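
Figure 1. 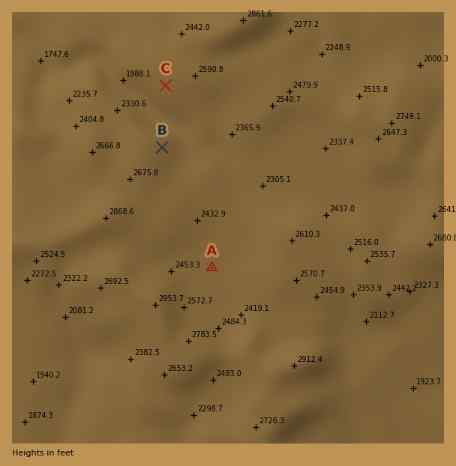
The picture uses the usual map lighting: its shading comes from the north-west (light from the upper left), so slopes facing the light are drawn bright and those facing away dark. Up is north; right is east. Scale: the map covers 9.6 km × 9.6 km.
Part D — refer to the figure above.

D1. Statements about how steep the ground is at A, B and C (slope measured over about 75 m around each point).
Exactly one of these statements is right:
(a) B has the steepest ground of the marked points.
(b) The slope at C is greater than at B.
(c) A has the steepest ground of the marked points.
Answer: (a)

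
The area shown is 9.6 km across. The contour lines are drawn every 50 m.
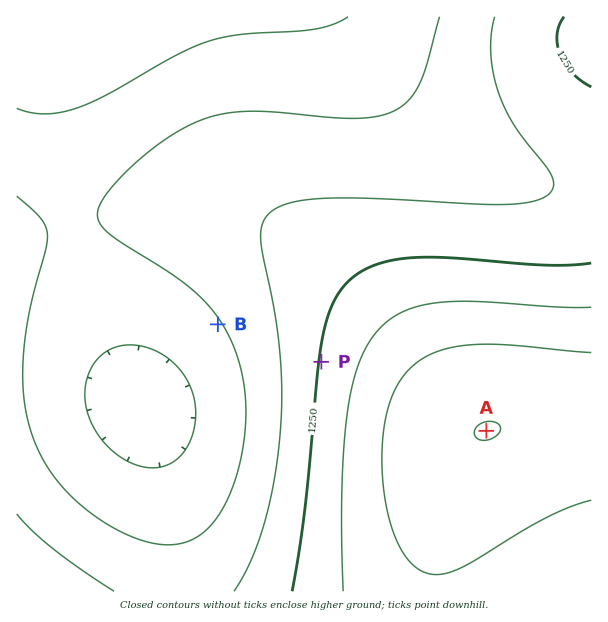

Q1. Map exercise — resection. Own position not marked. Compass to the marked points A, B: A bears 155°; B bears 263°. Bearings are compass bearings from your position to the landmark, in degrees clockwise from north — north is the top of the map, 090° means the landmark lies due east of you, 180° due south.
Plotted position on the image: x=425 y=299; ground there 1290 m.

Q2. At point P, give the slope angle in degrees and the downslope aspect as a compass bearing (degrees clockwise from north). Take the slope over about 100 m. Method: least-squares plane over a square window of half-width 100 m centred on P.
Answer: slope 4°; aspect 278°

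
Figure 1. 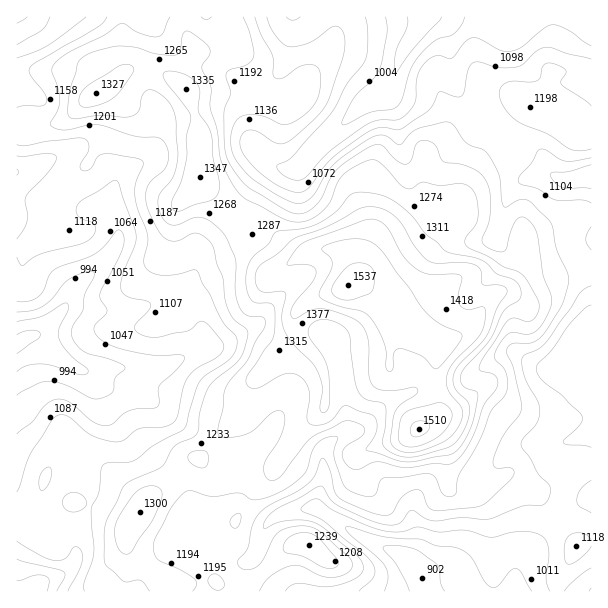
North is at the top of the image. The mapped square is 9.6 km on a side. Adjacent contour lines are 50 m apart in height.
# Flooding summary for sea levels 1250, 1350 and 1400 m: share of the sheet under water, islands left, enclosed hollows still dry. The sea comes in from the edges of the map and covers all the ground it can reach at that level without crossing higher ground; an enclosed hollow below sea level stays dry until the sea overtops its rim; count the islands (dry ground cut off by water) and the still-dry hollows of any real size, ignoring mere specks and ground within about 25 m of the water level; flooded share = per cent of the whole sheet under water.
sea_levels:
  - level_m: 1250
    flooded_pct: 75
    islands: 2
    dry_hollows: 0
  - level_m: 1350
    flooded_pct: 90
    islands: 1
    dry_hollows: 0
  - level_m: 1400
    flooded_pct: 93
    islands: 1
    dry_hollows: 0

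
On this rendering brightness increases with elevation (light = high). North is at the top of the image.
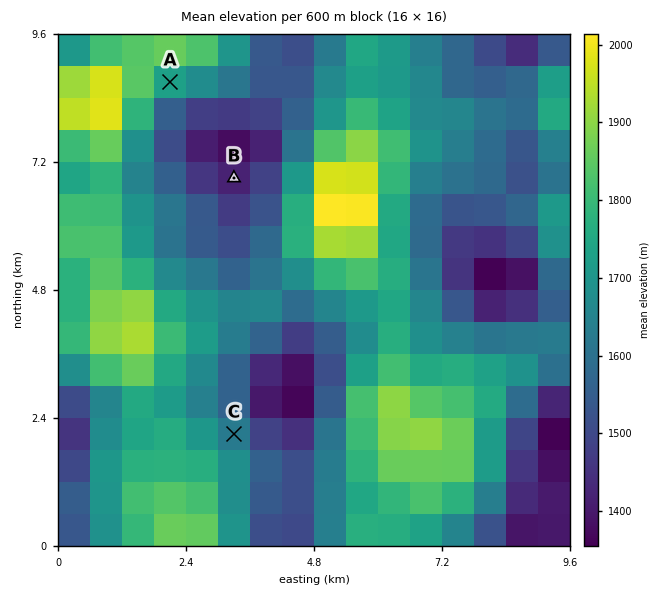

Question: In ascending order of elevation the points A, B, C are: B C A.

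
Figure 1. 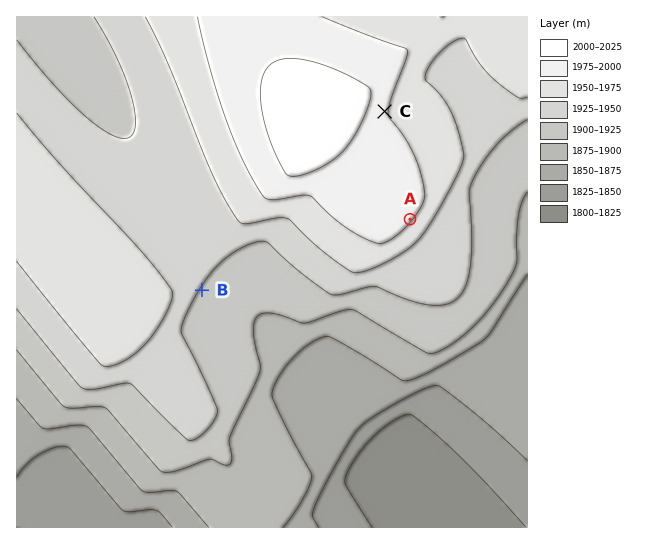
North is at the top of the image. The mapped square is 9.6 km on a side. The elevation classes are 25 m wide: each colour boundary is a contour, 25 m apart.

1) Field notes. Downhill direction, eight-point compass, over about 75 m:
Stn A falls SE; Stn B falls SE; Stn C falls E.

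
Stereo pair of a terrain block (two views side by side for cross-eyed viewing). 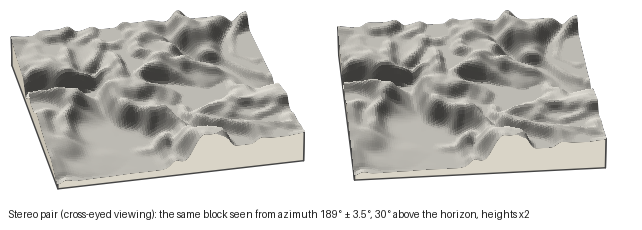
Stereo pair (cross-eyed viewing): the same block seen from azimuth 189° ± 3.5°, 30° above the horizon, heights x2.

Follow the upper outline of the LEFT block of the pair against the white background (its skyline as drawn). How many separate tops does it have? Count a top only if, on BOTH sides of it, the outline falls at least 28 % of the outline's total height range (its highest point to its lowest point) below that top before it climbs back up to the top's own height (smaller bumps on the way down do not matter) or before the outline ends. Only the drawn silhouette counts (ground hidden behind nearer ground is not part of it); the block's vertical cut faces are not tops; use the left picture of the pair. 0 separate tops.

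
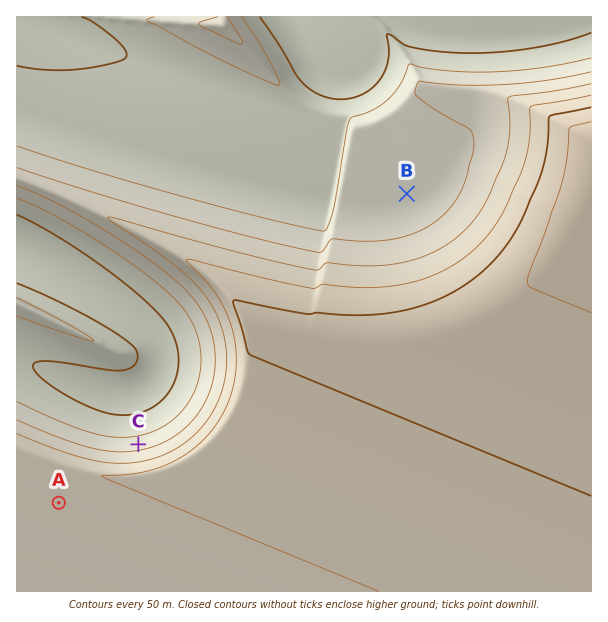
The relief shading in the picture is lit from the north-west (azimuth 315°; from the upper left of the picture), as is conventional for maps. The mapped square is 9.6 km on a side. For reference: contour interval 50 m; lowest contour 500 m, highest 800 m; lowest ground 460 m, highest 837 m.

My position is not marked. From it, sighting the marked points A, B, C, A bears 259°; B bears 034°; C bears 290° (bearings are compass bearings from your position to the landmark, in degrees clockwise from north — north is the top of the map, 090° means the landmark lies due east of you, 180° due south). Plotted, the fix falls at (218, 473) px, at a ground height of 710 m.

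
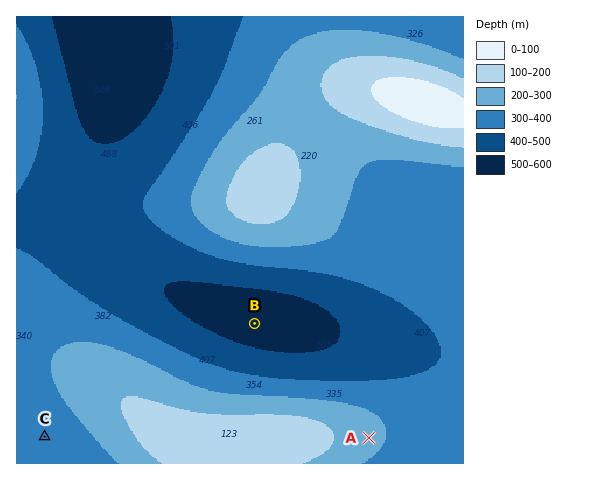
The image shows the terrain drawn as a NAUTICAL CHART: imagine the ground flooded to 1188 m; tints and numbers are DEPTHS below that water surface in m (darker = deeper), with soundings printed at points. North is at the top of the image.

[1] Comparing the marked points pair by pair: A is higher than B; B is lower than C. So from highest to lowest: A C B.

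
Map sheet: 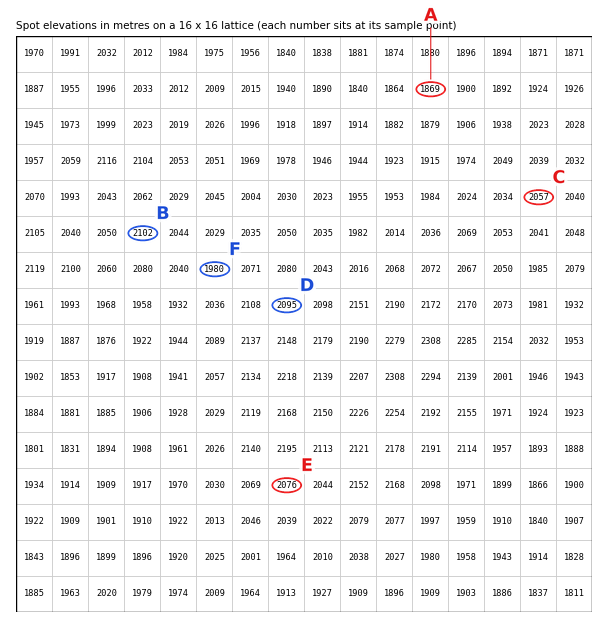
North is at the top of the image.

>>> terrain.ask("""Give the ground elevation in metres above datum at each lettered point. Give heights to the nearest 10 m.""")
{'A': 1870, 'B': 2100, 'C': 2060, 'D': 2100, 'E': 2080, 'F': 1980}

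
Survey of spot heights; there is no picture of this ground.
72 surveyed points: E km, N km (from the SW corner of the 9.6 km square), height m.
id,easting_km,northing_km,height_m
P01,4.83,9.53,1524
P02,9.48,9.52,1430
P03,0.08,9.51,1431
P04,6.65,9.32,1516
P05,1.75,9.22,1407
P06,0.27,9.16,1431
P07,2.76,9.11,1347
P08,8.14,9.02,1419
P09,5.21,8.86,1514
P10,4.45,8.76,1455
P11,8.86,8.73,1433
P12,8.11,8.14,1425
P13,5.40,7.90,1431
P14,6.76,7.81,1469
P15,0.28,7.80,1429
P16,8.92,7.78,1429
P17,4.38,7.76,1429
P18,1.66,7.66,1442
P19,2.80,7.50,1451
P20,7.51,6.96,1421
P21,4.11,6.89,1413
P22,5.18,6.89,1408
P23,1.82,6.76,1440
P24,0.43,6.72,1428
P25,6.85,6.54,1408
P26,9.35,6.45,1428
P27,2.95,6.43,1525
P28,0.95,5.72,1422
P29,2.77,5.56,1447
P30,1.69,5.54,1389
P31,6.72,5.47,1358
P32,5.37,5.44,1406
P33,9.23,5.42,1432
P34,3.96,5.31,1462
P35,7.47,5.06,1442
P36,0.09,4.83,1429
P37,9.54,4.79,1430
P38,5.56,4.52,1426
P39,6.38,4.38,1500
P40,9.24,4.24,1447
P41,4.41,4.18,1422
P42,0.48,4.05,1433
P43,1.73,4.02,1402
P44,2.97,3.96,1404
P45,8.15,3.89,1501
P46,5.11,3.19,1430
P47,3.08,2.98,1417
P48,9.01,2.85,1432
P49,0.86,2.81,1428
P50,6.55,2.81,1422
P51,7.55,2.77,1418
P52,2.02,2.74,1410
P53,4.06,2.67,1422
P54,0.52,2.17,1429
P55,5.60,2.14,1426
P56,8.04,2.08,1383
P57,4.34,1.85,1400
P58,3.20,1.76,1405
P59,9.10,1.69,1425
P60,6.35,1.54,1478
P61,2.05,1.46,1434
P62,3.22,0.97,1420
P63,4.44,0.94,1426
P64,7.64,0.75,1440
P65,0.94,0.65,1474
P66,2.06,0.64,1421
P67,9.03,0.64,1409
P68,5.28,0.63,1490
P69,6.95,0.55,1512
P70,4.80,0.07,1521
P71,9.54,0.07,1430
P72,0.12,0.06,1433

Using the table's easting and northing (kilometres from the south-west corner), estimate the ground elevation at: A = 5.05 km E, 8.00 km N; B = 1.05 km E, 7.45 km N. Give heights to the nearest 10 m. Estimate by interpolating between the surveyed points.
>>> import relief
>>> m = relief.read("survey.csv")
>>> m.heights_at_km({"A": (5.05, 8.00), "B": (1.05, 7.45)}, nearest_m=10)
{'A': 1440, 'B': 1430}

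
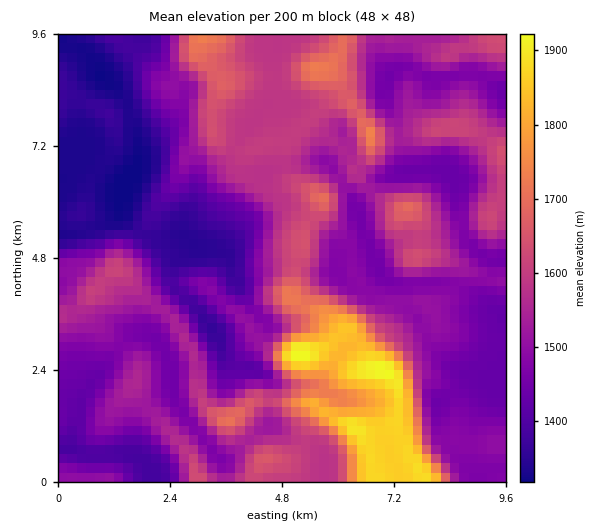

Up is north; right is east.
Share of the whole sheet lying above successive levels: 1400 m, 85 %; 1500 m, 53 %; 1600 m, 24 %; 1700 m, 10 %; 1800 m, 6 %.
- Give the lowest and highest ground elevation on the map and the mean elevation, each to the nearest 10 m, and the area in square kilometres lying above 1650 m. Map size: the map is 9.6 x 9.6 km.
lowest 1320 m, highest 1930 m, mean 1530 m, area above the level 12.8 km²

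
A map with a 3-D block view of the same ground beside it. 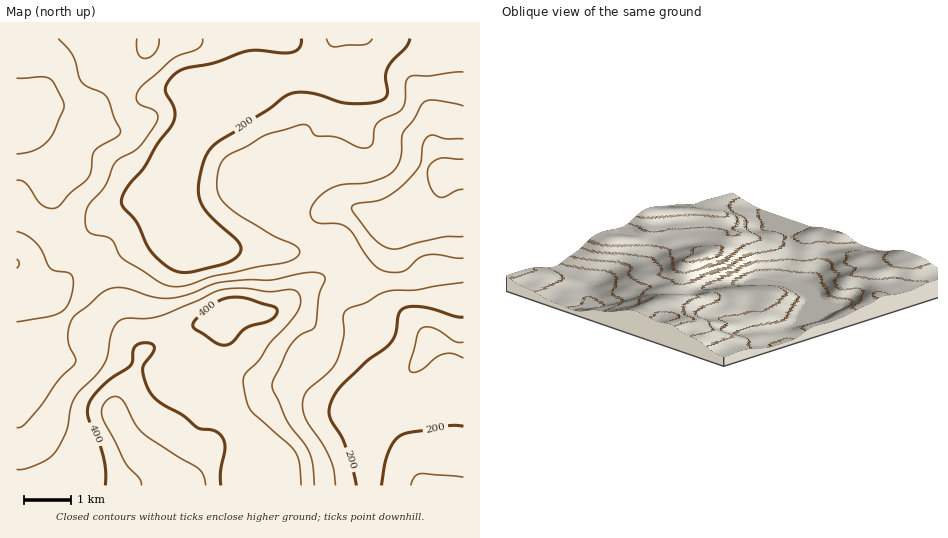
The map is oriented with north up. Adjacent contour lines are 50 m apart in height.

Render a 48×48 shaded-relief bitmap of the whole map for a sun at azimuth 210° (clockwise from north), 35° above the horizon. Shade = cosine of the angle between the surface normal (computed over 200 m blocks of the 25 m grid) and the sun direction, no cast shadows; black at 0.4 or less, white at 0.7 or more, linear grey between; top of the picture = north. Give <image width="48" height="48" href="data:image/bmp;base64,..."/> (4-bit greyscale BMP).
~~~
<image width="48" height="48" href="data:image/bmp;base64,Qk32BAAAAAAAAHYAAAAoAAAAMAAAADAAAAABAAQAAAAAAIAEAAATCwAAEwsAABAAAAAAAAAAAAAAABEREQAiIiIAMzMzAERERABVVVUAZmZmAHd3dwCIiIgAmZmZAKqqqgC7u7sAzMzMAN3d3QDu7u4A////AHd4iIiau7u7l1RFeJmZhlVWZWeaqph3d3d3iImru8y6hUNGeJmZhlRWVWeaqYd2Zmd3iImrzMunUzRXiJqpdURVVWiamYdmZneIiIm83LlkM0V4iJqXQyNERWiZmHd3d4iJmZrN25ZDRWeIeJl0ISNEVWiZh3Z3iIiZmave2mREZ4iHd4dTIiNEVXiZh2Z3d5iZmbztuFRWeIh3Z3VDMzRFVniIh3d3d5mImrzclkVniIh3d2VFVVVmZniId3d3dpmImaqpdVZ3iIiIh2VVZmd3eImYiIiHd5mYiYiHZVZ4iIiId2ZmZ3iZiZqZiIiId5mZiHdmVWd4iIiHd2d3eJmpmqqpmIiIiJmZiHd2ZneImIh3eIiIiJqqqqqpmIiIiJmZmIiHd4iZmIiJmZmZiZqpmZqZmIiIiJmZmZqZmZmZmImauqmYiJmZiJmpmYiIiJmZmauqqpiIiZmrupmZmZqYiJqqmIiYiZmZmqqqqYd3iZq7upmamaqYeJqpmIiZqpmZmZmZmGVmeJq7qaq6qqqHeJmZh4mrzKqpmZiZh1VWZ4mqqqq6qql2eJmYeJvN3buqmYiIhlVVVWaIiZiIiIh3iamYib3u3aqqmYiIdlVUMzRVVVREVnZ4mqqZrN7tzJmYiIiHZlVDIRIiEAASNFZ5qqqrzd3Luph3d4h3ZVQyIiEQAAASM0aJmZq83cuqqoh2d4h3ZVQzMzIQAAEjM0V4iJrN3Kqru3dmZ3d3ZVQ0VVQyI0RVRFZneJvNy6q8zGVWZ3d3dlRFZ3d2Z3d3d3d3ebzdy7zN3URWd3ZndmVnd4mZqqqqqqqYms3tzM3d3UVniHdnZmZ3iJmbzMy7zMu6vO7cvMzMzGeJqYdmZWZ4iJm93dzMzLu83v7Lu7qqu4mqqYd2ZWd4iZve3cy7u6u83tuZmph4mpqqqYiHdmeIiazd3Lu6qpmru6h3iHZniKqqqZmYh4iIiazcy6qpmZmIh2VWd2ZniKq7qqqpiJmIiavLuqmYiIiHZUVWZ2Znh7u7qqqYiZmIiau6qpmIiIiHZVVWZ3d4iMu6qZiHiZmIiZqqmYiIh3iHdmZmeIiJmcy5mHd4mqmIiZmZiIiIiHeId3d3iZmZqsuph3eJq7qIiZmId3eIiId3d3eJqqmZqruph4mqu6mZmZmGZmd4iIh3Zniau6mYiKmZiJqqmZmZmZmHZmd3eIiHZniqqZiHZoiIiaqYd3eJiImYdmZmd4h3Z4iYh4h2VYiIiamHZmZ3Z4mZiHZmd3d2ZndmZ4h2ZoiIiIdmZmZVRomZmYd3d2ZVVWVVaJhmd3d3dmVWd3dlRomZmZiHdlVEVmZ4mqdmd2Z3ZlVneImHeJmZmZmIdlVVZ4iau5ZWZlZmZlZ4iaqpmqqpmZmYh3ZniJmaunZWVVZmZmeImau6q8zLqpmZmZh4iIiJmGZmVWZmZmeJmauqvN3Mu7u7y6mIiHeIh2Z2ZXd3dneJmaqpq7u6u7zNy5h4iHeIiIiHd4iHd3iJmaqYmqqZqrzMyod3iIiIiIiIdw=="/>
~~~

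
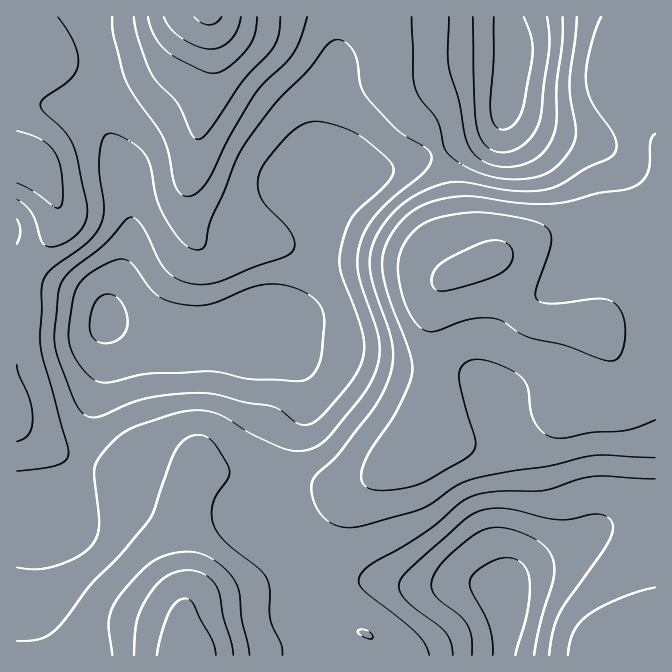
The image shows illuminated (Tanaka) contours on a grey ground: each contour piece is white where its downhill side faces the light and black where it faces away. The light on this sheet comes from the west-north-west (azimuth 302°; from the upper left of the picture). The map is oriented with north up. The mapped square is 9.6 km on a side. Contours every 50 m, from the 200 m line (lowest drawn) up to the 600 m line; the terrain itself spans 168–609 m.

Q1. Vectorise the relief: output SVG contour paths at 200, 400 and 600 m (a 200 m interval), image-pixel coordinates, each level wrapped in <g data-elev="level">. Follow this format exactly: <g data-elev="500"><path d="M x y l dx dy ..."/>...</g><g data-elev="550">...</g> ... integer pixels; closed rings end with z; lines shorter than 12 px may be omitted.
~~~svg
<g data-elev="200"><path d="M493 655l-1-15-3-13-5-13-12-22-2-10 4-8 8-7 13-7 12-2 10 2 7 5 4 7 2 10-1 15-2 17-12 41"/><path d="M98 342l-4-4-4-6 0-10 2-12 3-8 5-5 5-3 7 1 6 4 7 9 3 10-1 10-5 9-7 4-8 2z"/><path d="M524 17l8 25-1 23-10 48-7 12-10 5-6-1-3-4-3-6-2-9 4-50 0-43"/></g><g data-elev="400"><path d="M282 655l-1-11-11-25 0-29-3-12-8-10-34-26-7-8-4-9-2-10 1-12 4-9 11-16 1-8-3-8-12-20-7-5-8-2-13 3-10 12-6 13-16 49-6 10-28 33-30 30-30 40-8 8-10 5-10 3-15 0"/><path d="M368 638l4 1 1-2-3-5-6-3-6 1 1 4z"/><path d="M17 441l7-3 5-5 3-6 1-9-3-17-11-26-2-10"/><path d="M17 199l8 6 6 7 5 10 5 18 6 6 10 0 13-6 10-9 6-11 1-17-13-56-9-15-21-20-4-7 4-7 27-20 5-6 2-7 0-10-4-12-7-13-9-13"/><path d="M112 17l1 18 13 45 9 17 27 38 6 17 7 34 5 7 7 3 8-2 10-10 7-11 17-36 25-41 9-13 22-20 8-10 8-15 6-21"/><path d="M601 17l-6 14-6 24-3 15 0 13 2 10 4 10 23 34 2 10-3 6-5 6-22 9-23 15-14 6-15 2-18 0-52-9-17 0-16 6-17 7-13 10-11 10-9 12-8 13-3 12-1 11 3 22 19 57 1 16-3 15-8 20-11 19-34 43-22 22-3 6 0 9 4 15 9 12 13 7 16 1 66-18 12-6 25-18 21-8 71-11 45-10 61 2"/></g><g data-elev="600"><path d="M194 17l6 5 9 3 6-2 7-6"/></g>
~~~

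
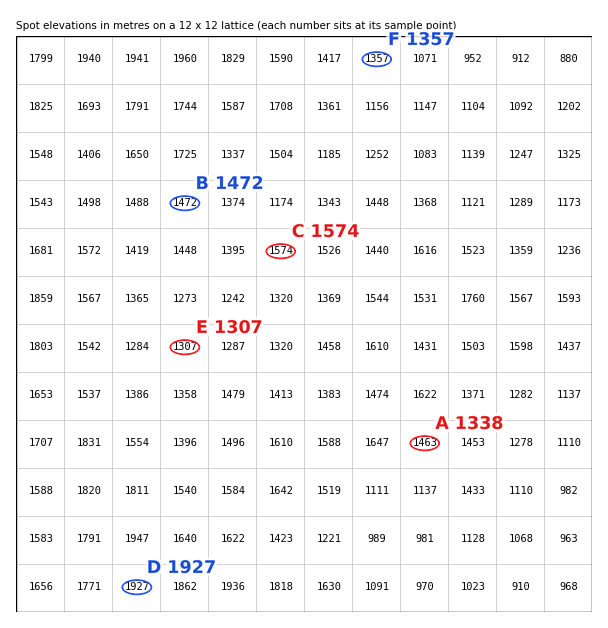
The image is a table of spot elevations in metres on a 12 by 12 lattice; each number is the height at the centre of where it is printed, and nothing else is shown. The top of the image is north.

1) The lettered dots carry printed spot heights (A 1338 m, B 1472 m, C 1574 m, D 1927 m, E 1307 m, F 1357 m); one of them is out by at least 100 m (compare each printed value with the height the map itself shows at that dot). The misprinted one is A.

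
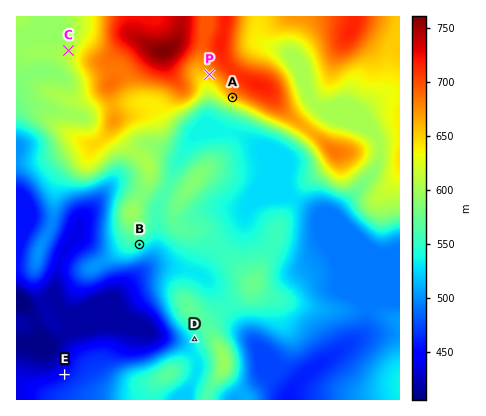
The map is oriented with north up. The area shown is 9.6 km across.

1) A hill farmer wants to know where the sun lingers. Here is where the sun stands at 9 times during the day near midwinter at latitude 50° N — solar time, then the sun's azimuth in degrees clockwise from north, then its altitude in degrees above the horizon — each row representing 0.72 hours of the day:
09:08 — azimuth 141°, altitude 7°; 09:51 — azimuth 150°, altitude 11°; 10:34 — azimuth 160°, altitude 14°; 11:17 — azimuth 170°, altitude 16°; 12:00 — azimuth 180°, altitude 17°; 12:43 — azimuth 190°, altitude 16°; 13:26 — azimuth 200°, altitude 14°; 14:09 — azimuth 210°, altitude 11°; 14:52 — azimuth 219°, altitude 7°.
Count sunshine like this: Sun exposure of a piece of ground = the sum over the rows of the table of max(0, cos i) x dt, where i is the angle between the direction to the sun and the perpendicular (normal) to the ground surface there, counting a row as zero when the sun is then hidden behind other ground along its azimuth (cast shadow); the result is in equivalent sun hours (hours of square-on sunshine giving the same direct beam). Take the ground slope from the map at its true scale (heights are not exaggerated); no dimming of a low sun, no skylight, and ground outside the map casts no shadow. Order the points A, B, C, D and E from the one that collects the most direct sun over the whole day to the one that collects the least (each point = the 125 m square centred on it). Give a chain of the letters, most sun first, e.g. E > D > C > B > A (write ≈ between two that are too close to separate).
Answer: A > B ≈ D > C ≈ E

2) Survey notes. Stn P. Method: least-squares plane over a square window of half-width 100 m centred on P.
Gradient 8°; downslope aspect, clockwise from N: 212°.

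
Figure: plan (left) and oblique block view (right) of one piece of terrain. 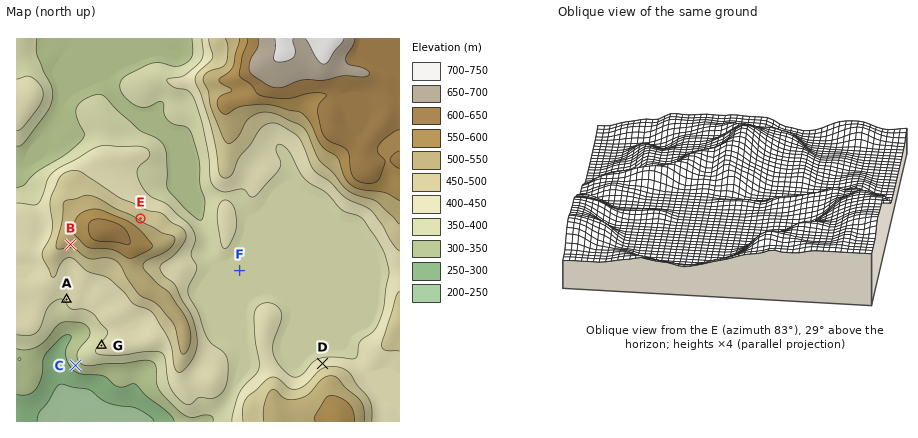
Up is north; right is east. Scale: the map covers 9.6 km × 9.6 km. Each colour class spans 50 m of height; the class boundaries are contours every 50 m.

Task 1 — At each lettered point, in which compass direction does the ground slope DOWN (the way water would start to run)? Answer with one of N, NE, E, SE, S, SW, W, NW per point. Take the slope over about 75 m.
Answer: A SW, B S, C SW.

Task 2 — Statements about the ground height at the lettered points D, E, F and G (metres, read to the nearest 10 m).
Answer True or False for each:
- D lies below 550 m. True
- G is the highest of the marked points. False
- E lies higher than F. True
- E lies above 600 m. False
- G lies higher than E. False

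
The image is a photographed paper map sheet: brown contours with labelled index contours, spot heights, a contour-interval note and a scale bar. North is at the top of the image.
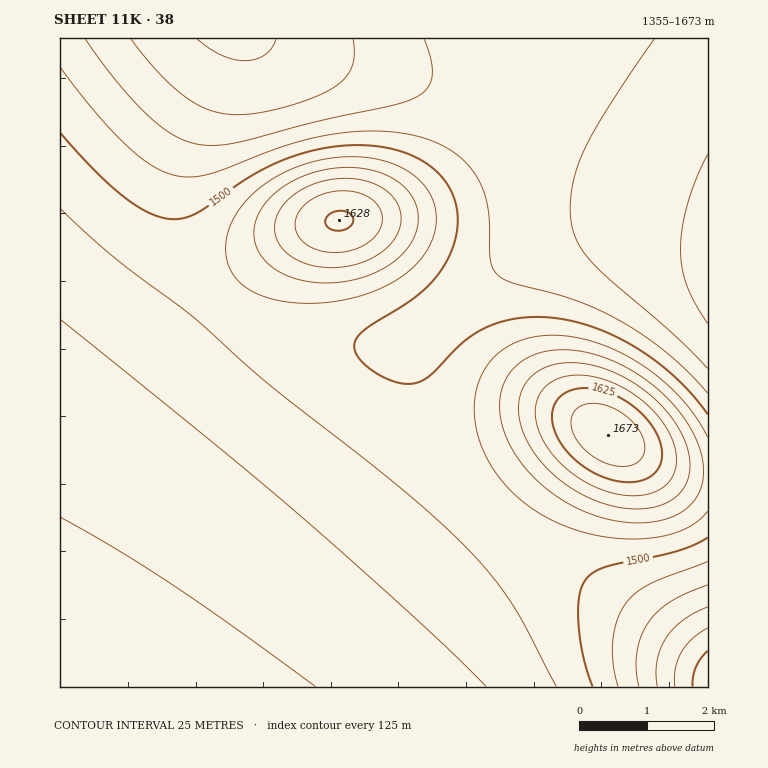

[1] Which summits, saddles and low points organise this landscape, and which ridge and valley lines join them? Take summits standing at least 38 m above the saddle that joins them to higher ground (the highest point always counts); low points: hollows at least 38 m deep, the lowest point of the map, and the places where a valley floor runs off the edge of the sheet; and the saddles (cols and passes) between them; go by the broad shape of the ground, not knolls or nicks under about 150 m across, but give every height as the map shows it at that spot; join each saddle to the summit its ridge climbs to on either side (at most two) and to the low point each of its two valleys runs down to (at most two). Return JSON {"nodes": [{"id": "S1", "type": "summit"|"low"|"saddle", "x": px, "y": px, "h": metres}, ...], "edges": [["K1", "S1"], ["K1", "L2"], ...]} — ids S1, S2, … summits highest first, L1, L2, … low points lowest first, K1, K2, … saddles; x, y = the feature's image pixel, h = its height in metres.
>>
{"nodes": [
{"id": "S1", "type": "summit", "x": 608, "y": 435, "h": 1673},
{"id": "S2", "type": "summit", "x": 339, "y": 222, "h": 1628},
{"id": "S3", "type": "summit", "x": 64, "y": 685, "h": 1592},
{"id": "L1", "type": "low", "x": 708, "y": 685, "h": 1355},
{"id": "L2", "type": "low", "x": 236, "y": 39, "h": 1396},
{"id": "L3", "type": "low", "x": 708, "y": 259, "h": 1418},
{"id": "K1", "type": "saddle", "x": 223, "y": 300, "h": 1520},
{"id": "K2", "type": "saddle", "x": 486, "y": 509, "h": 1517},
{"id": "K3", "type": "saddle", "x": 501, "y": 110, "h": 1458}],
"edges": [["K1", "S2"], ["K1", "S3"], ["K1", "L2"], ["K1", "L3"], ["K2", "S1"], ["K2", "S3"], ["K2", "L1"], ["K2", "L3"], ["K3", "S2"], ["K3", "L2"], ["K3", "L3"]]}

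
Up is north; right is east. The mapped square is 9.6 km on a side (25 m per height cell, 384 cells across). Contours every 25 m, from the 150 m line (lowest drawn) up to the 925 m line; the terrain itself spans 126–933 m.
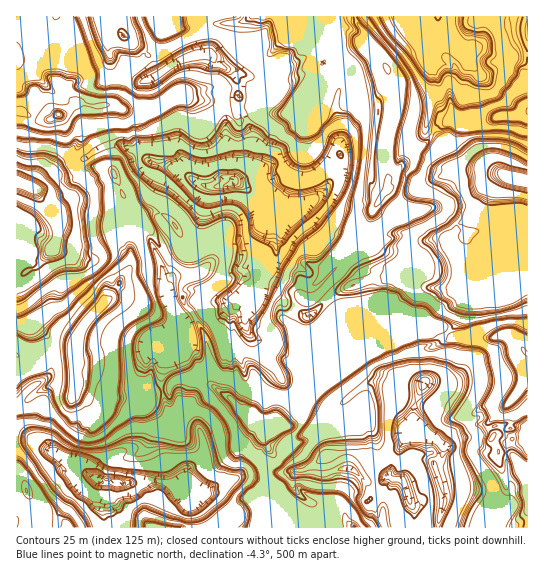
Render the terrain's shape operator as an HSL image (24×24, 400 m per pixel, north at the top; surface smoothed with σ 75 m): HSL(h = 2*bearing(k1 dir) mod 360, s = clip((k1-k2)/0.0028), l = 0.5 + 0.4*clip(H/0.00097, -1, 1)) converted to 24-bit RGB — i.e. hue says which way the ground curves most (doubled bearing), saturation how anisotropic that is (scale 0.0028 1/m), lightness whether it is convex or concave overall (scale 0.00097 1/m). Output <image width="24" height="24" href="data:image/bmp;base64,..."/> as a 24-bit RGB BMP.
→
<image width="24" height="24" href="data:image/bmp;base64,Qk32BgAAAAAAADYAAAAoAAAAGAAAABgAAAABABgAAAAAAMAGAAATCwAAEwsAAAAAAAAAAAAAn6R9e82gmeOqUCe1j1XNQr34rvOmhq0mfBKv6JXFQhMy2taefomGeouXhXWKrPiuhBN+qjOHOFrGFM6IIDWq4LetWnV9wTiYpdedhd6ymHI1eRqTJZeppq4h77R8cRM5ESUOOmEL1bH4zpeqidfFVGXhgp3g+q6CEQksqeKxTAdRnehZGGGMqYIiqlhYKKBNyfPOmTmQdBlUMwACXT8AUK8AnbAAYoIcRR675HYNDi8E8/9RUW4AGjADaGQzxYZY0D1xRQEAMt5rPhCwukh4v4cjvLw5V9mwrmcjMwAEMwUAfq8cEM02mXg0jWs20UMtCqWtnyvbrKru3e4y5G24dLviCykKXF8aZW4pSeS9mZ7lcwnkUghmh47ipeqhTvZmTAkIZBFko9TH8drtW5e/HoZ5VsuorsbZHgA4JK424WQszO3cn8j1BV+pmXnXpKDZ2PLkIatbHicMXwMWG656Jcc/7sVQmJwhW1nYMRfb6fjEPrCS7J7VXlLicdndMmk/txmtL4Wrzf7qHYrn4kIx6XeUFktEd3qF2d6vkh+zCCGWnOHig4vwWDG69qPY+KdaDltEFVCo++bQIXe52tidKTNzbUvW6nzyUsPWjPfYojAiXcFYihK2s4l+7W+7FWIhuNZgNytaKLkdcTkSI1FMfbsdrc8d/8rPxpLTH3+v4O9dJyjh19ugFmmFoSyVLaCA2YS4P9aacjDQ2Ek5uAe4mKWChnyL5KTX3lYfLkUZojAWF3E1H7pYHYeL25grl99Ze5XamDXJ9+6ddacY28+NFzE/R2lJZ3lskdYXuiBrQbmEmkJirHoYoqOGhnuFhH6GuZC+06DmXErpVoLdOUbpEkbTI7j8v+7Oqx5/J66wf1Dp/46fla8p0j6DGadNNFR4ZPpiLj6+EwWH51zBfOudL62trn+PfoSCg3yDf36HkYmntd/uX7Loe4juvdXy25PmqzSqdXfaKUag9avO5bb3Z4LLjsbvsAO9OqJLlaAhWFctEUhW4JCD0V51MLJSgo/HpZHCpMfOPtfc1cQ3YioXPUAYLToQUWIQGlUq3ZIzIK+8Q5qz/M/RaehjWwleq9IyzFei2XDMIpbOJVVivp5ex4iEvoJ4OWYOQnsbiXInfT5C2KI4KlFlgHyBgn1/a4Zmga9tCWdOeSwSa2gOmqAL+8e5XguSX+uqxDuT2XGdI4CmbY+WGGSM2+B433zPvHygv1+RO5Zmb4SJuuC6WSh7f3x6foJ/iH9/vbKHECxktRnPtyKZeOJ51ZcoUeyvjSd9ZoaepIt3RuZ0LK7GFC1j442aHlSZ3pSYlX+G0YphMmclblgMNGtCfJOVfoGDgoSBxOrngB6MHQ9USKbJ3NGlha+IbhbWk9m1FpDlzrTs673TPx1PQXFTGnE22Vux5VJb/09GI66wyI7pd6XwMuXZUHqJhoaujZivXxEqWwAscrAWF4Q93eGaiueQKUDXi92TPB5UN4Ao2BBTh1lsii8lM3QSBi0N1U2a65WG+sl9BoZl82DQ0nrlGM3AIsnIktHfOCAGI8WMh+i6OjLq1/fUOM64mlEbYx0MYR8Tc20OHHQHWCt15aOV5rccKb20Dic+0rGI9+nUGjGcGmMMkGImk4YiWEwBMxYAl9SCHXM2WMoVAHEU9/9CMQILdjcQpBab2KgmHeCrIU27HK2uRasW7eKvF8yLCRAqyMaNz/mE6E2cWBfN6q4taTUWYBs/lEqNjE3Lfo7Raum13zGjvBEMxE6OGb82FkrBz+brTxiw3KtJJEm/XSLQ8fPHyRwcBh0tWL1Z++vQGaBuzwDG6SeFvmztmFGyVK99oKrdfazs+GzrWmb7wdv+iKT/68j6FhmuOM40TnbCbX3EQmK1s673mZaG1n/LM3jYOYWV8uK5St12Ai5trevvbFTn1cz/38z/5adK4CTNnuq3AbY7uIIiT30BXhif8tb1w6/khmK0VT6nh4l6G1ZR06OOj3mEbH6HbyyKxNuiku3ADQKf5r1FH7abZxAQ2+EwlYNFKMokoj8ozOd0Og+r63u3AGAEDDMA03YhhwhDsngqk49rKS5OyM57hnB2eFVxXtAo1fbZhUm6GQop3tZKMAgnh9BYgsAjlrB9gIF8kqWCgtt6B0NTagpO/1g/rdAVRHkFGL1/eKd0bDaA3FCcecCBdXqFdSyq0/jdf92bRg04b3SDh2BZFCwQ0a5Chz1Qn5qGco2Lxue3XSR2h0WDOhZe1vXj1NP4HxzUb2vO5VvmIXaPk8qGhoGGdneCK8Gl2PnINRIre091aIShiiWovcbpQqC9gLGv"/>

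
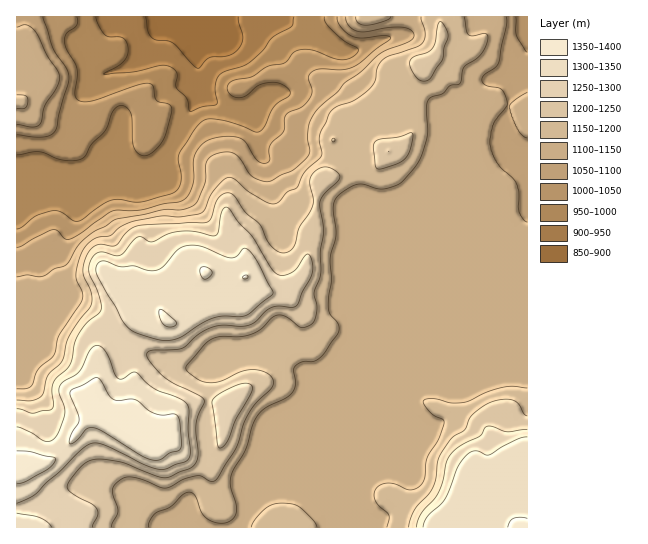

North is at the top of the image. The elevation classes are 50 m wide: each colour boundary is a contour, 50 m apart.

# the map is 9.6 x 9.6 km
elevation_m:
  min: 870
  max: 1380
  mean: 1140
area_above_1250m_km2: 17.7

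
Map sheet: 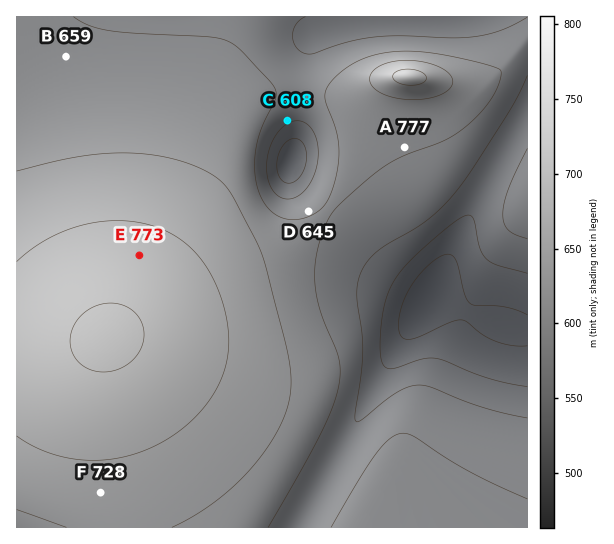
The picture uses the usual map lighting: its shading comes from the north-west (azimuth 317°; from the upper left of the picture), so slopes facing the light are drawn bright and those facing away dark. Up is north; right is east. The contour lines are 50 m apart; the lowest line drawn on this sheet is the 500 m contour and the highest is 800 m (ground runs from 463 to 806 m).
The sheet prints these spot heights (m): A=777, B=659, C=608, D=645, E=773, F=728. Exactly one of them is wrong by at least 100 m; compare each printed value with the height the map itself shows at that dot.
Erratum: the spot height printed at A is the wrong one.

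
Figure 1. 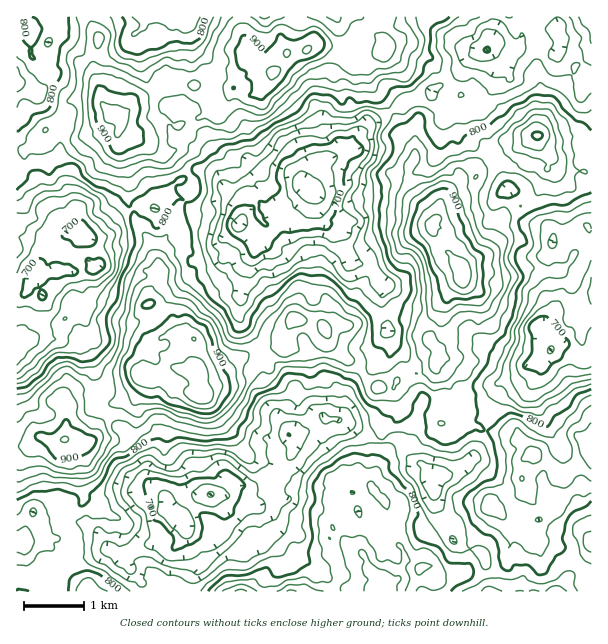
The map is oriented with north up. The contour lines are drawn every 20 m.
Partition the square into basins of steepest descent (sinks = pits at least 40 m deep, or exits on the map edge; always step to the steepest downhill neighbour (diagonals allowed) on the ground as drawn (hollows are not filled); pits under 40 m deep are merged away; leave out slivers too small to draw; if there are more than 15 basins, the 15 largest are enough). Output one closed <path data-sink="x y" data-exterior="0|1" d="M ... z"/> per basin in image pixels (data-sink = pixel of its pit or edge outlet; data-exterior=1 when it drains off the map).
<path data-sink="312 195" data-exterior="0" d="M386 16l-144 0 0 17 8 24 10 11 6 4-6 0-15 6-11 10-16-6-17 3-27 0-7-6-11 12-22 9-9 12-13 2 9 8-3 12 5 5 8 3 9-2 18 12 12 4 18 17 5 7 0 8-12 15-3 7 0 20-8 4-7 8-5 13 2 20-9 15-1 12 6 24 7 10-5 6 0 5 16 20 11 1 13 10 18 0 9-5 20-18 33-9 7-12 6 12 5 3 7 0 6-3 15-16 6 12 17 18 7 2 15 20 12 6 12 0 6-10 27-6 8-7 4-15-8-9 0-5 10-15 2-13 6-14 14-15 1-7-12-17-12-9-1-7-8-11 0-4 6-5-18-24-10-19 7-23-3-6-10-9 0-7-8-17-18-21-8-13-2-14 19-18-1-15 2-7z"/><path data-sink="210 494" data-exterior="0" d="M324 330l-15 16-6 3-7 0-5-3-6-12-7 12-33 9-20 18-9 5-18 0-13-10-11-1-16 6-17 0-2 2 5 5 0 9-8 12 2 16-6 17-9 6-21-2-12 2-10 10-11 0-3 6 1 12-3 20-3 6 3 18-4 12 8 7 5 12-9 12 2 5-10 4-4 5 11 9 14 5 12 9 288 0 5-8 0-5-15-13-3-11-8-3-24-24 0-9 4-4-2-14 3-6 0-9-3-4 7-7 6-1 25 11 6-18 0-11 4-10 0-17 11-15 9-5 14 0 18 7 15 12 7 2 10-7 4-19-1-8-9-9-3-10-22-15-9 10-27 6-6 10-12 0-7-3-10-8-10-15-7-2-17-18z"/><path data-sink="84 237" data-exterior="0" d="M114 115l-6 5-6 10-7 4-11 2-15 14-9 4-3 0-10-9-3-6-5 6-23 5 1 298 13-2 9-8 5 0 7 4 8 0 19-8 17-26 7-4 9 0 23-8 6-10-1-11 2-2 17 0 16-7-16-19 0-5 5-6-7-10-6-24 1-12 9-15-2-20 5-13 7-8 8-4 0-20 3-7 11-12 1-11-5-7-18-17-9-2-21-14-9 2-8-3-5-5 3-12z"/><path data-sink="551 350" data-exterior="0" d="M549 154l1 7-4 18-8 15-8 8-21 9-9 9-5 0-7 5 2 5-8 22-19 14-1 13-14 15-6 14-2 13-7 9-3 11 8 9-2 13 8 7 9 3 5 7 2 7 9 9 1 12-6 19 10-1 41 13 3-1 8 6 5 10 17 9 10 11 6 0 21-12 7-9 0-279-10-4-19 0-9-6z"/><path data-sink="486 50" data-exterior="0" d="M591 16l-205 1 0 9-2 7 1 15-19 20 4 16 24 30 8 17 0 7 10 9 3 6-7 23 10 19 17 23 3 0 1-11 6-13 14-13 15-3 2-2 2-11 10-8 6 0 12-7 10-2 20-12 7 0 12 4 17-6 7 0 13 12z"/><path data-sink="431 476" data-exterior="0" d="M416 409l-14 0-9 5-9 12-2 20-4 10 0 11-6 15 0 6 12 12 4 9 2 24 12 15 2 12 7 2 9 8 3-4 8 0 3 4 1 12 3-5 24-3 4-4 3-7 1-18 8-12 10-11 4-13 14-5 18-13-2-12 10-17 0-7-6-11-8-6-3 1-41-13-18 4-7-2-15-12z"/><path data-sink="182 17" data-exterior="1" d="M240 16l-150 0 1 8 7 12-4 24 0 14 6 15 2 13 11 12 9 0 6-6 6-8 22-9 11-12 7 6 27 0 17-3 16 6 11-10 15-6 6 0-6-4-10-11-8-24z"/><path data-sink="17 83" data-exterior="1" d="M89 16l-73 1 1 133 9 0 13-5 5-7 0-7 15-10 12-1 9 2 10 0 6-2 8 0 8-6-10-12-2-13-6-15 0-14 4-24-7-12z"/><path data-sink="18 542" data-exterior="0" d="M44 438l-5 0-9 8-14 3 0 142 71 1-10-9-14-5-11-9 4-5 10-4-2-5 9-12-5-12-8-7 4-12-3-18 3-6 3-20-1-12 4-7-5-10-6 3-8 0z"/><path data-sink="591 542" data-exterior="1" d="M591 454l-6 8-21 12-5 0 0 15-3 5 0 9-9 18-7 7-10 2-4 4 7 10 16-2 20 8 5 11 9 9 5 12 3 4z"/>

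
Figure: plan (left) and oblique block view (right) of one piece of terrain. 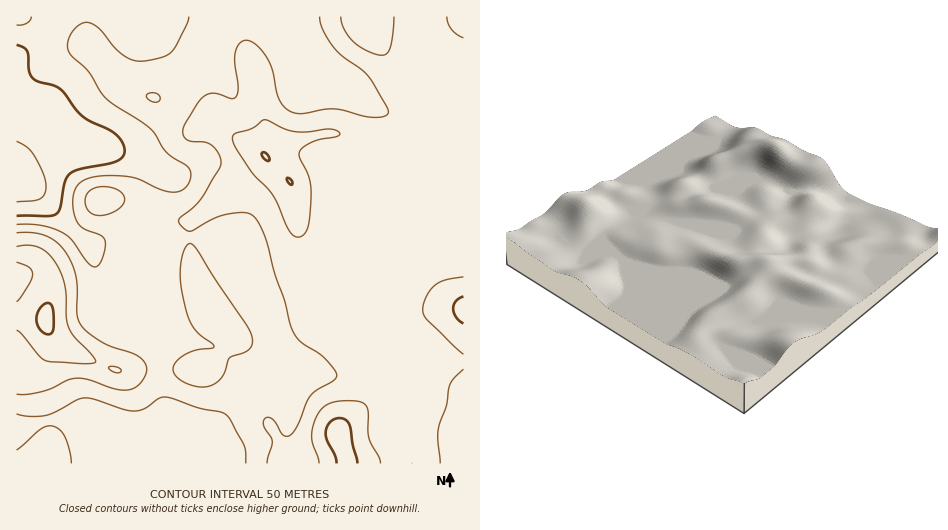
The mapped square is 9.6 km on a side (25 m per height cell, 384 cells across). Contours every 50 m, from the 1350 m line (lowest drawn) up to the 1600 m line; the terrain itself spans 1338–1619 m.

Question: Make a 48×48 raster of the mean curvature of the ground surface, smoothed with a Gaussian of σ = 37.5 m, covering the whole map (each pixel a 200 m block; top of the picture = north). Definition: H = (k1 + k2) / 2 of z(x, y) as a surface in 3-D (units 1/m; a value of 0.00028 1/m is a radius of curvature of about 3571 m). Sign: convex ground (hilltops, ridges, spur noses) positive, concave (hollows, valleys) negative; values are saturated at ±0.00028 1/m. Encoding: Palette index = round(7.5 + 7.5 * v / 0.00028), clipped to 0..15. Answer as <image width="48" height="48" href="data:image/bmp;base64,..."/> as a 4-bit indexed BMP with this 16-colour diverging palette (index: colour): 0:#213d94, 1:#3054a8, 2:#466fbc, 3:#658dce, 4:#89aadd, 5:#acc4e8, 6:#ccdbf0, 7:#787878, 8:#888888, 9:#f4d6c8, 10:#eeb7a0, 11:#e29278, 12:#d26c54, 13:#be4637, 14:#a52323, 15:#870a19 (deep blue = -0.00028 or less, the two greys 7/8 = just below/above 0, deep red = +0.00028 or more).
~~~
<image width="48" height="48" href="data:image/bmp;base64,Qk32BAAAAAAAAHYAAAAoAAAAMAAAADAAAAABAAQAAAAAAIAEAAATCwAAEwsAABAAAAAAAAAAlD0hAKhUMAC8b0YAzo1lAN2qiQDoxKwA8NvMAHh4eACIiIgAyNb0AKC37gB4kuIAVGzSADdGvgAjI6UAGQqHAIm8pmd3d3iId3d4dyW/tSIlvtuXe+pDi3irlXd3h3h4h4iHhxOLlUV63adVaadFrGealXd3iHh4eId4diWJdFjP/YQjVmRYu1Z4dnd3d3d3d3d3c2nMczjv/pQjVVR6qVVWZ3d3d3d3d3d3VIvsciff/7dEVVV5l2VERnd3ZER3d3VERXrKYia+7cp1V1V4h4ZEQzUwFGY1UhNVVXmoU0abqrunZlV4h6l3ZCATV5dCI1eHVnmXVVZ2ZXq5dlZ5mN3LhBFIz+lDabzKdnd2dmVEM0aZh2eJqd3clle///xmrv/8hlZ3d1VEVURFZ4iZmZmYiL3///x3rv/rhlZmZmZniGd3dmd2Z0RWjP/su7llabuGZ4h3Znd3moZ3d3QzRhN6zv6WVVUyRFQiarp2Z4h3mpR3d3MTWBbf/adDIRNWMzQ0jMllaJh3ipR3VDI1mzr/6DERJnd3Q1mrzKZFaJmHipRmiYd4vEv/1QAFd3d3JI3/2WNlaJmImpZWmqqqzDn/9wA3d3d2NY7/piV0aJqpmqZWWJu7zDbP+jFHdmd0VZ78YkdlZ4mqqqRnQ3q7zUWN/ENWZlRFVr/YQndWeIiau5J3ckm7zERr/GRGmpdlR86lFndHiIeKy3J3dxeqqVRq7HM2rLqFR92ER3c3mYd6yzV3h1J4ZYed/GIVvcuWR8tyd3Y3mod6uRd3iHYkMd3v+jAEq7unR7pkeHVHqoeJkmd3d3d2Vf//xgQjeJqnV5hVd3NWm5iINXd3d3d3d//9cQETRWiYZ4dUZ1RWm7qDR4d3iIeHd5qWEEiGQ0aIiZl2REVmjOtgd4d3d4d3d0MhAp7rdVaKu7uodmVWjfpBeHd3d3iIhyEAFs//2XiruqzKmHVEjvoSd3d3iHeIeDIQKO///aqpZWrLqYU0j/oDd4d3eHh3h1QhOe///bl1ICe7qXU2z/sEeId3eIh4iHVEabzcupdSABWallVq//kGeId3h4h4d3RXmGVERFVDIiR4YzfP/bUGd3d3d3d3iFZ5ljAAEkVlZlQ0M23/lUIAIhEBECZ3d2eJhTERJFd3ipUiWd/8U1VEVnisy4MSM3eHZVVUVmZnnelFrv/Zicy8zd3//9uYZoh2Znd2ZVVWjOuJ3IeJq97//93MuqvLl5h2Z4iGVVV3eKu9xRWahnnN24dUM0erl5h2d4iGZnm6dFnfoinaQiRohkMiNEWKl5h2Z4iHirztlEjecUzoIRJFVDM1eXV5mJh2ZneJve7upUeqQW3WImZERURYvIVpmYmHZWeK3cu7lleGEY/WNXd3d0Rpy2ZImYmYZVebunZ4dnd0FM/XNnd3c0RqykdHmXiZdnirlkRWZnh0J//GN3d2NEV6uEd1iFaJmau5dERFZoiFSv+VR3dkVmerpVd0dzRnm923Vnd3VoiFW+tjZ3dFaJvMkmd0VUREat2WV3eHdoh1arhFd3VVer3sgXdyV7lkR6l1d4eHdnd1aJZHd2Znm87sgHdinf+mVnZnd3d3d3dlV3Z3d2Z5vM79gHc17w=="/>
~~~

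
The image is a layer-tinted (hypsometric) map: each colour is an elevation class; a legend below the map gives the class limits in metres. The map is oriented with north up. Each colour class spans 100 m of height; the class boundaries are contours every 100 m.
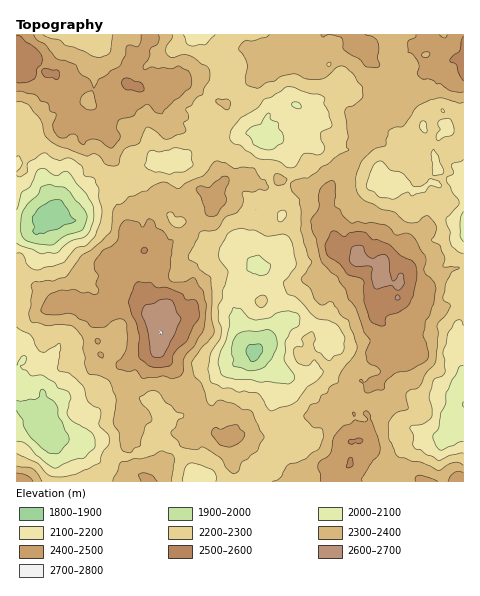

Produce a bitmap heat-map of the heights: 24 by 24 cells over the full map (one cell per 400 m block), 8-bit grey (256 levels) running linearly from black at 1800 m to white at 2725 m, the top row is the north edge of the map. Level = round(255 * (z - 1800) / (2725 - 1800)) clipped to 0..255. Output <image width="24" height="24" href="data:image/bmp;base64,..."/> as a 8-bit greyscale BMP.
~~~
<image width="24" height="24" href="data:image/bmp;base64,Qk12BgAAAAAAADYEAAAoAAAAGAAAABgAAAABAAgAAAAAAEACAAATCwAAEwsAAAABAAAAAAAAAAAAAAEBAQACAgIAAwMDAAQEBAAFBQUABgYGAAcHBwAICAgACQkJAAoKCgALCwsADAwMAA0NDQAODg4ADw8PABAQEAAREREAEhISABMTEwAUFBQAFRUVABYWFgAXFxcAGBgYABkZGQAaGhoAGxsbABwcHAAdHR0AHh4eAB8fHwAgICAAISEhACIiIgAjIyMAJCQkACUlJQAmJiYAJycnACgoKAApKSkAKioqACsrKwAsLCwALS0tAC4uLgAvLy8AMDAwADExMQAyMjIAMzMzADQ0NAA1NTUANjY2ADc3NwA4ODgAOTk5ADo6OgA7OzsAPDw8AD09PQA+Pj4APz8/AEBAQABBQUEAQkJCAENDQwBEREQARUVFAEZGRgBHR0cASEhIAElJSQBKSkoAS0tLAExMTABNTU0ATk5OAE9PTwBQUFAAUVFRAFJSUgBTU1MAVFRUAFVVVQBWVlYAV1dXAFhYWABZWVkAWlpaAFtbWwBcXFwAXV1dAF5eXgBfX18AYGBgAGFhYQBiYmIAY2NjAGRkZABlZWUAZmZmAGdnZwBoaGgAaWlpAGpqagBra2sAbGxsAG1tbQBubm4Ab29vAHBwcABxcXEAcnJyAHNzcwB0dHQAdXV1AHZ2dgB3d3cAeHh4AHl5eQB6enoAe3t7AHx8fAB9fX0Afn5+AH9/fwCAgIAAgYGBAIKCggCDg4MAhISEAIWFhQCGhoYAh4eHAIiIiACJiYkAioqKAIuLiwCMjIwAjY2NAI6OjgCPj48AkJCQAJGRkQCSkpIAk5OTAJSUlACVlZUAlpaWAJeXlwCYmJgAmZmZAJqamgCbm5sAnJycAJ2dnQCenp4An5+fAKCgoAChoaEAoqKiAKOjowCkpKQApaWlAKampgCnp6cAqKioAKmpqQCqqqoAq6urAKysrACtra0Arq6uAK+vrwCwsLAAsbGxALKysgCzs7MAtLS0ALW1tQC2trYAt7e3ALi4uAC5ubkAurq6ALu7uwC8vLwAvb29AL6+vgC/v78AwMDAAMHBwQDCwsIAw8PDAMTExADFxcUAxsbGAMfHxwDIyMgAycnJAMrKygDLy8sAzMzMAM3NzQDOzs4Az8/PANDQ0ADR0dEA0tLSANPT0wDU1NQA1dXVANbW1gDX19cA2NjYANnZ2QDa2toA29vbANzc3ADd3d0A3t7eAN/f3wDg4OAA4eHhAOLi4gDj4+MA5OTkAOXl5QDm5uYA5+fnAOjo6ADp6ekA6urqAOvr6wDs7OwA7e3tAO7u7gDv7+8A8PDwAPHx8QDy8vIA8/PzAPT09AD19fUA9vb2APf39wD4+PgA+fn5APr6+gD7+/sA/Pz8AP39/QD+/v4A////AJt0ZW55jqGchWNuhn+Cjpurta2WmZ+UoWZDP09ohImKiYGIl42DgoWet7ihiXdkbUAtMUlhiJGAi5Whq5uEenyOsLmegGdSSDMrQFxvkJaChpWYnI95fImXn6WZhXxgRTo1S2V3i46Dk5eFgHhmY3iMlp+ck4BjRktOYXWGmZ6io5FuV1FNUGR4j6KnnJFwUVZnc4egpbjQvIxmOyQzVm9vfp2ttq+HXGJ0dIiinr3o06x9QiQqU29lbpexurGMYXuOjp2opcbt4sWLUkdGSWBqfqbAtq6QcoGksK6tss/f2cSKWmFoXXGIlrfPzrqegoORnJ+nrsHCtK2KYV9lcIidpr/d27+igHdueJaosLK0npGBY1FTY4Wlwtrh1LuVh1ZFVHWYqri4oIp7XlpgY4i40dvPvKqPby0bJTxzoayoko+Lcm1xcpS2u7mvoJaHYDQTFDFokJmVjZWnkHhzdZOqpJmPgn59aE8xLkxvfoaRj5urnYmEg5KooINranBzbGhNUmZ3e3Z1cn+VmZCFgYWVmoBmbXlvbHRvd4aOj3trZ3KAfXFjYG95i419fXxxd3iHoqirpI6FiH99b1VMV2NwhJSNgXdwdXuUr7Gtq56emIV+fGVUWl9pg5WZlXxydZSmtKirubSvpo+Dg35uYGFwf4ydn5KIkcC8uqymuryxrqGEeIuOf4SFf42Ul56ntc6+qpuRoqygmJF/eI+enJuRkaOhlKSvwcKii39/lqaigWx0gIyQlZudprChmamttw=="/>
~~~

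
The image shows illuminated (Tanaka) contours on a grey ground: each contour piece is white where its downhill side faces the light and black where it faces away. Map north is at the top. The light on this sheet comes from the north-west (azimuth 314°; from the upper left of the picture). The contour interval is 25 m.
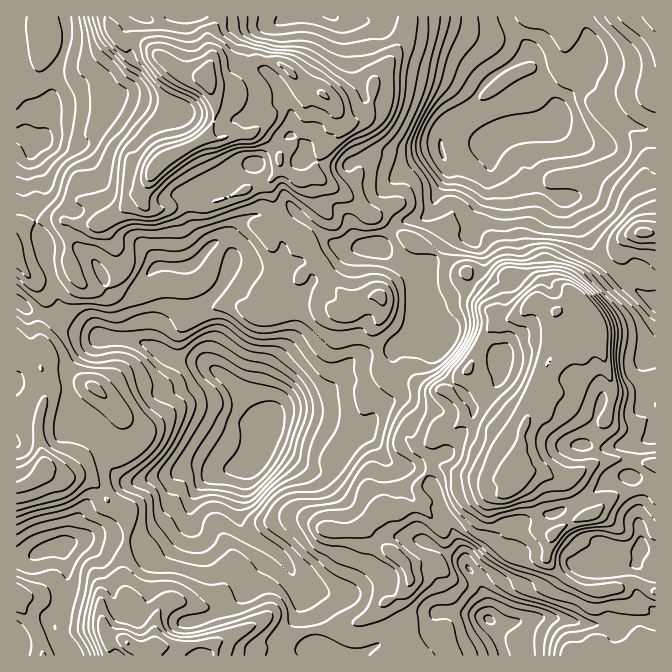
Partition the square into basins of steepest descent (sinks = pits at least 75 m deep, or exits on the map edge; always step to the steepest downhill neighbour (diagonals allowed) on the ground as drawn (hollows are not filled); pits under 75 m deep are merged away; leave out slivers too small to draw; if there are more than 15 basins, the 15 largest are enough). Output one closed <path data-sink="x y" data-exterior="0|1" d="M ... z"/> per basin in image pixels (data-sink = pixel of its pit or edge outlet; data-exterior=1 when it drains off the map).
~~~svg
<path data-sink="270 423" data-exterior="0" d="M408 16l-300 1 1 8 11 18 10-4 10 2 40 30 14 4-10 1-13 21-7 18 0 8 5 22 5 8-9 5-11 10-12 30-12 3-10 10-23 13-20 0-15-5-17 0-15 4-14 9 0 255 8 1 16-9 5-15 7 9 16 5 17 0 7 3 16 20 12 5 6 6 2 23-5 27 0 23 10 20 0 5-9 25 2 5-14-2-3 4 1 14 297 0-3-11 0-21-10-20-5-4 15-7 5-8 0-11-3-9 16-2 12 1 10-24-1-8-22-25 0-4 3-2 13 2 30-14 20-3 11-5 6-5 2 1 6 11 8-4 8 8 13 35 12 8-7 22 2 5 17 17 19 10 20 2 13-3 8 3 13 17 0 14 3 13 8 17 5 4 2-1 0-245-16 13-11 5-10 0-11-6 5-24 0-11-12-37-2-27-16-23-9-6-5 8-10 9-5 0-15-8-5 0-12 11-27 10-16 21-10 23-21 23-4-2-12 2-18-7-20 0-11-9-9-35 0-12 9-16-2-15-7-1-9 5-8 0-12-5-11-11-23-38-8-9 20-28-5-12 0-18-4-3 20 11 8 0 8-5 9-13-8-22-10-13 3-8 0-5-3-4 6 5 5 0 10-5 6-6 5-14 0-15 8-8 18-28 10-22z"/><path data-sink="517 132" data-exterior="0" d="M655 16l-246 1 0 8-10 22-18 28-8 8 0 15-5 14-11 9-13 1-3 13 10 13 8 22-4 8-13 10-8 0-16-10-2 0 2 2 0 18 5 12-20 27 15 20 16 28 11 11 12 5 8 0 9-5 7 1 2 15-9 16 0 12 9 35 7 8 24 1 18 7 6-2 10 2 21-23 10-23 16-21 27-10 12-11 5 0 10 6 10 2 16-17 16 16 8 13 2 27 12 37 0 11-5 24 11 6 10 0 16-9 11-11z"/><path data-sink="34 145" data-exterior="0" d="M107 16l-91 1 1 214 13-8 15-4 17 0 15 5 20 0 23-13 10-10 12-3 12-30 11-10 9-5-5-8-5-30 7-18 10-19 3-2 10-1-14-4-40-30-10-2-10 4-11-18z"/><path data-sink="490 620" data-exterior="0" d="M505 476l-18 10-20 3-30 14-13-2-3 2 0 4 22 25 1 8-10 24-12-1-16 2 3 9 0 11-5 8-15 7 5 4 10 20 0 21 4 10 244 1-13-26-1-22-13-17-8-3-13 3-20-2-19-10-17-17-2-5 7-22-12-8-13-35-8-8-8 4z"/><path data-sink="62 547" data-exterior="0" d="M45 464l-5 15-12 7-12 2 0 167 92 1 3-18 13 0 9-28 0-5-10-20 0-23 5-27 0-18-8-11-12-6-16-19-7-3-17 0-16-5z"/>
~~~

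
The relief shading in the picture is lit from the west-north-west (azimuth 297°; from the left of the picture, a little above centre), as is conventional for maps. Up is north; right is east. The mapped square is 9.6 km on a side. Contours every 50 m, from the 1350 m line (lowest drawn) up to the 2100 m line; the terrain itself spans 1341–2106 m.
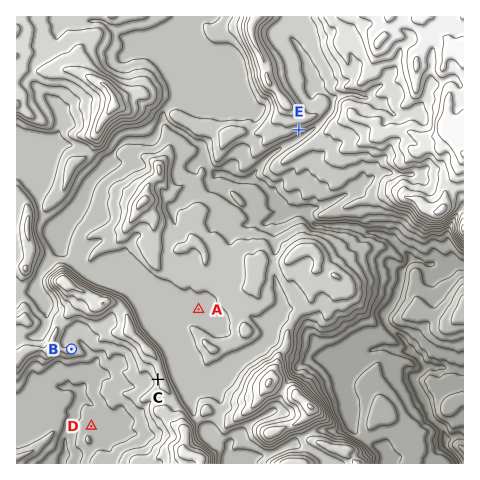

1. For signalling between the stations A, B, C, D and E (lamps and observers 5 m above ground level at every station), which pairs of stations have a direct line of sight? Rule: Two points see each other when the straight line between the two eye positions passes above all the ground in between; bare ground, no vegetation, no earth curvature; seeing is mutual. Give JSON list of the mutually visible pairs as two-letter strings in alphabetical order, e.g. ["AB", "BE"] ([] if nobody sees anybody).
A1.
["BC", "BD", "CD"]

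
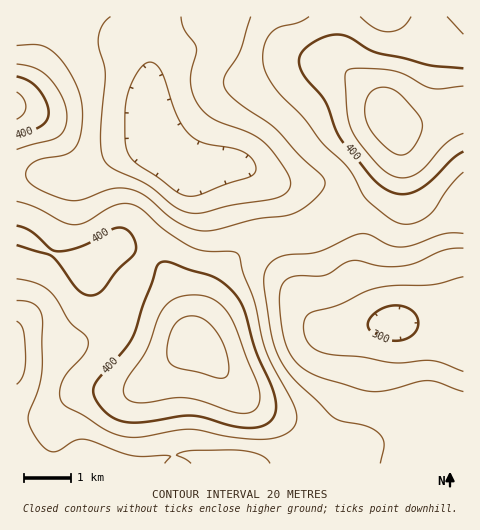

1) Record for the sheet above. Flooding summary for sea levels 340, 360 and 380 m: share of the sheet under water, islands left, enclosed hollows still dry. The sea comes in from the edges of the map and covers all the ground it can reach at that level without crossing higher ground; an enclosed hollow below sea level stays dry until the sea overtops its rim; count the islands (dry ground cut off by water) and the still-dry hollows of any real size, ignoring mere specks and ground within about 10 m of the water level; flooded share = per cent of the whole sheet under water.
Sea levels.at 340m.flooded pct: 22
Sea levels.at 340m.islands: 0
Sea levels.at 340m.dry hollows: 0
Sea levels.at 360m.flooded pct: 42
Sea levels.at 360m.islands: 0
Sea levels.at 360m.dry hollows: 0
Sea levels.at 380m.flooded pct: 62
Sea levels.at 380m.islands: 0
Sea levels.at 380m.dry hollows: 0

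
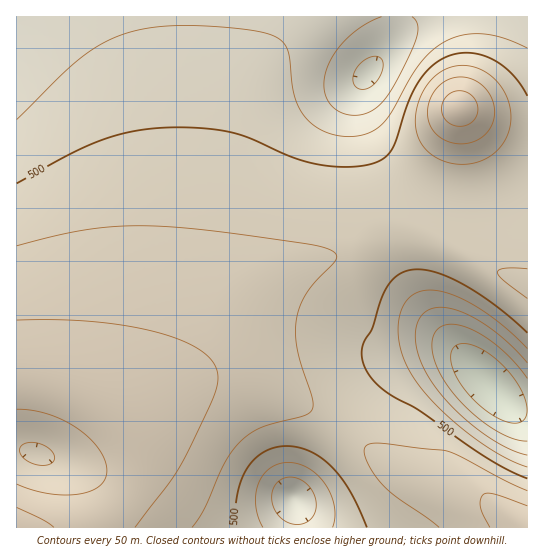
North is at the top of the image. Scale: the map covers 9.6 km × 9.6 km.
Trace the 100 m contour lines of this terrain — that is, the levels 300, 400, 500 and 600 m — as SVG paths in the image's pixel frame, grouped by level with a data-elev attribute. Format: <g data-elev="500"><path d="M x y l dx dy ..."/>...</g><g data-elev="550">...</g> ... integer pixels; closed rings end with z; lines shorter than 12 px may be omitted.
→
<g data-elev="300"><path d="M507 422l-12-5-12-8-12-12-10-12-7-12-3-12 0-9 4-6 6-2 6 0 16 6 18 13 15 18 9 18 2 15-2 5-4 3-6 1z"/></g><g data-elev="400"><path d="M291 524l-8-4-6-6-4-8-1-8 1-8 4-7 5-4 8-2 10 2 9 7 5 9 2 10-2 9-5 7-8 3z"/><path d="M527 455l-20-7-22-14-23-18-20-21-14-20-9-18-4-18 2-16 6-9 10-6 12-1 14 4 18 8 17 12 17 15 16 17"/><path d="M412 17l4 4 2 5-2 13-14 31-15 26-9 10-11 7-13 2-12-2-11-8-6-11-1-13 4-15 8-15 13-14 16-12 17-8"/></g><g data-elev="500"><path d="M234 527l4-34 4-14 5-10 7-10 9-7 11-4 12-2 12 1 12 4 11 6 10 9 10 12 9 13 17 36"/><path d="M527 478l-18-8-20-11-70-48-34-20-10-9-7-9-5-11-1-9 1-10 9-14 9-28 6-14 11-12 15-5 10 0 12 2 28 12 32 21 32 28"/><path d="M527 96l-13-19-17-15-19-8-20-1-19 8-16 14-14 24-17 50-7 9-12 6-24 3-28-2-27-7-43-19-20-7-30-4-38 0-33 4-31 9-30 14-52 28"/></g><g data-elev="600"><path d="M135 527l38-49 17-31 26-57 2-13-3-12-10-11-14-9-20-8-25-7-28-6-32-3-69-1"/><path d="M527 506l-32-12-11 0-3 5-1 7 3 8 7 13"/><path d="M17 409l14 1 16 4 15 6 15 8 12 10 10 11 6 10 2 11-2 9-5 7-9 5-12 3-14 1-16-1-16-4-16-6"/><path d="M455 143l14 0 12-5 8-8 5-12 0-13-5-12-10-10-13-6-12 1-12 5-9 11-5 13 0 14 6 10 9 8z"/></g>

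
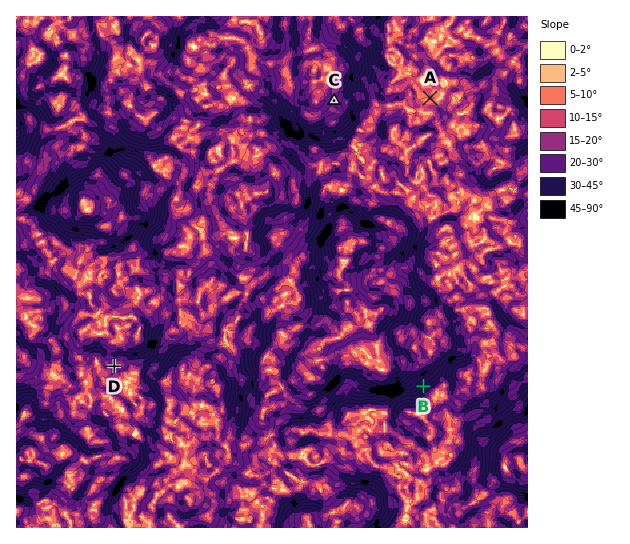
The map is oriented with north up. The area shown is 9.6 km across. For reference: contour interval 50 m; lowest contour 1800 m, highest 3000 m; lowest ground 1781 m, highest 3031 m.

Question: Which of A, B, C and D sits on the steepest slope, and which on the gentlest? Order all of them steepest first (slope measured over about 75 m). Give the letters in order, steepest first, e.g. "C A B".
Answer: B C D A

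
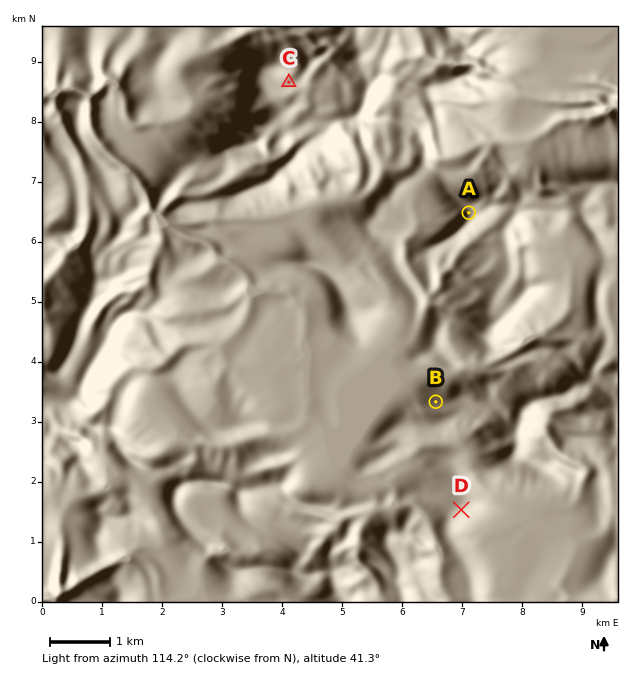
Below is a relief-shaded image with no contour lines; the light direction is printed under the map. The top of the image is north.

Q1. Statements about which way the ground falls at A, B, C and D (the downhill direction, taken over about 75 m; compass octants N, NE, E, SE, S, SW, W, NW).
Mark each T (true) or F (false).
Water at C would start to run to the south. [F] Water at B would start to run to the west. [T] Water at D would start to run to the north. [F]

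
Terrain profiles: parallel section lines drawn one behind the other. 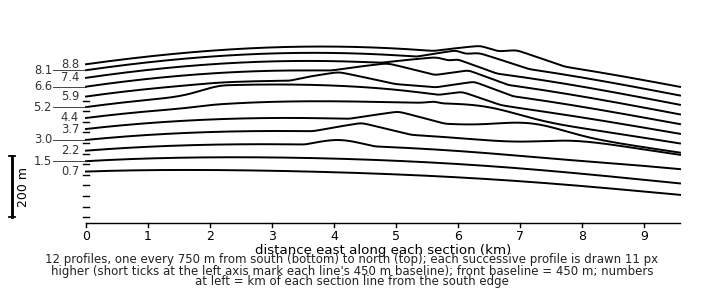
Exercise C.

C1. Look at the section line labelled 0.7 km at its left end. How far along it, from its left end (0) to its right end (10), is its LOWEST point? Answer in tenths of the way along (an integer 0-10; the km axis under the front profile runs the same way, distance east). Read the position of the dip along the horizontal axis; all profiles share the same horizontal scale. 10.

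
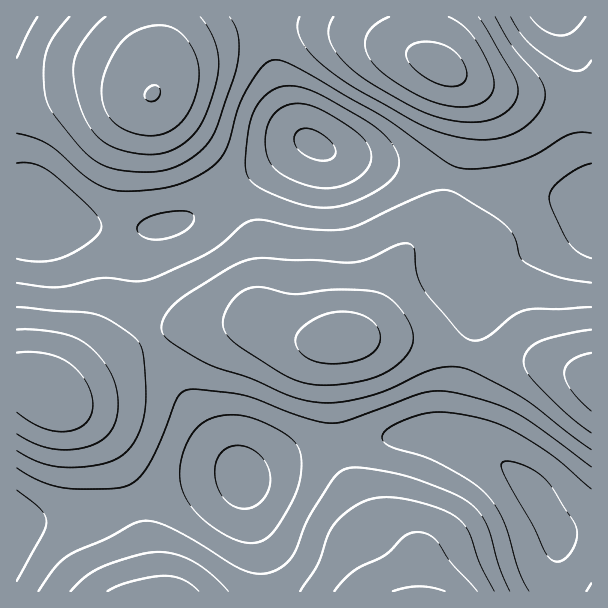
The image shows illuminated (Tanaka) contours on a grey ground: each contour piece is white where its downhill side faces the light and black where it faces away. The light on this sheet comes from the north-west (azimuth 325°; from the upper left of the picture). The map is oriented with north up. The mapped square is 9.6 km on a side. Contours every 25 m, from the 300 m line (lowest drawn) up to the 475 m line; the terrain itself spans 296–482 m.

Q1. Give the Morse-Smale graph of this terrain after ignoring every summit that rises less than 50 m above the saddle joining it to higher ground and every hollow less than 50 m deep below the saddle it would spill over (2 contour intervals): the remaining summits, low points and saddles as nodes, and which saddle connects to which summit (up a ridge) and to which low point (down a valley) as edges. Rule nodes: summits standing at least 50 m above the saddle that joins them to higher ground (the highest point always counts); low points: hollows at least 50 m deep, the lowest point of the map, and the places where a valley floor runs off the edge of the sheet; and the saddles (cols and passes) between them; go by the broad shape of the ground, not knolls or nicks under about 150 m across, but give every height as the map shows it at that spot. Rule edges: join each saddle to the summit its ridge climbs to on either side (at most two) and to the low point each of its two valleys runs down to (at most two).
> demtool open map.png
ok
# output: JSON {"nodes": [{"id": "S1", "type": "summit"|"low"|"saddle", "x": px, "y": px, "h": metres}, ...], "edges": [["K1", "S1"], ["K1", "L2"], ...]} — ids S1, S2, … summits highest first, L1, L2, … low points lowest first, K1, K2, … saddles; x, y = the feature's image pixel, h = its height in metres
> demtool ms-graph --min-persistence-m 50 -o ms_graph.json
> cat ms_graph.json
{"nodes": [
{"id": "S1", "type": "summit", "x": 441, "y": 66, "h": 482},
{"id": "S2", "type": "summit", "x": 153, "y": 93, "h": 476},
{"id": "S3", "type": "summit", "x": 54, "y": 398, "h": 471},
{"id": "S4", "type": "summit", "x": 341, "y": 338, "h": 465},
{"id": "S5", "type": "summit", "x": 591, "y": 381, "h": 463},
{"id": "S6", "type": "summit", "x": 419, "y": 591, "h": 454},
{"id": "S7", "type": "summit", "x": 161, "y": 591, "h": 441},
{"id": "L1", "type": "low", "x": 314, "y": 144, "h": 296},
{"id": "L2", "type": "low", "x": 243, "y": 479, "h": 314},
{"id": "K1", "type": "saddle", "x": 467, "y": 356, "h": 403},
{"id": "K2", "type": "saddle", "x": 150, "y": 338, "h": 398},
{"id": "K3", "type": "saddle", "x": 266, "y": 26, "h": 387},
{"id": "K4", "type": "saddle", "x": 455, "y": 179, "h": 373},
{"id": "K5", "type": "saddle", "x": 134, "y": 503, "h": 369},
{"id": "K6", "type": "saddle", "x": 338, "y": 444, "h": 365},
{"id": "K7", "type": "saddle", "x": 227, "y": 192, "h": 359},
{"id": "K8", "type": "saddle", "x": 117, "y": 228, "h": 353}],
"edges": [["K1", "S4"], ["K1", "S5"], ["K1", "L1"], ["K1", "L2"], ["K2", "S3"], ["K2", "S4"], ["K2", "L1"], ["K2", "L2"], ["K3", "S1"], ["K3", "S2"], ["K3", "L1"], ["K4", "S1"], ["K4", "S4"], ["K4", "L1"], ["K5", "S3"], ["K5", "S7"], ["K5", "L2"], ["K6", "S4"], ["K6", "S6"], ["K6", "L2"], ["K7", "S2"], ["K7", "S4"], ["K7", "L1"], ["K8", "S2"], ["K8", "S3"], ["K8", "L1"]]}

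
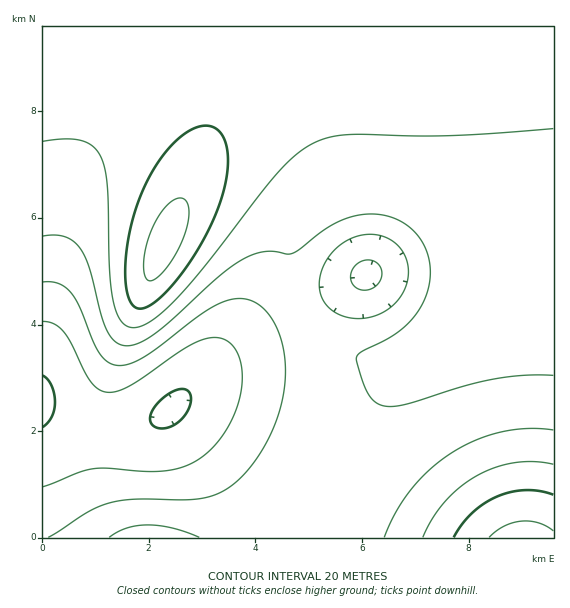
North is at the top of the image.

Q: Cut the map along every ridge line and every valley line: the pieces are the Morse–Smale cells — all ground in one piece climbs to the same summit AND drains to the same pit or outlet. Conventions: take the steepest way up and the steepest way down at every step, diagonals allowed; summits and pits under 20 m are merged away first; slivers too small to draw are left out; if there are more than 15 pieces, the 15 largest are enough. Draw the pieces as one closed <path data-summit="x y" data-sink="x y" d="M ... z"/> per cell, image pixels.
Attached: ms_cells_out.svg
<path data-summit="164 244" data-sink="43 401" d="M237 26l-195 1 1 511 254 0 17-25 96-165-27 10-28 0-23-9-21-20-14-24-8-25-2-32 4-21-2-26-7-13-11-11-20-11-28-4-18 5-16 18 21-50 17-51 8-33z"/><path data-summit="164 244" data-sink="524 537" d="M553 26l-94 1 6 46 5 92-1 58-8 57-7 19-12 20-14 15-21 17-108 187 255-1z"/><path data-summit="164 244" data-sink="367 275" d="M459 26l-221 1-4 30-12 44-33 84 16-18 10-4 17-1 19 4 12 5 19 17 7 13 2 14-4 33 0 23 7 28 17 30 16 16 18 10 18 4 10 0 23-5 16-8 16-12 14-15 15-27 9-43 4-54-3-86-6-81z"/>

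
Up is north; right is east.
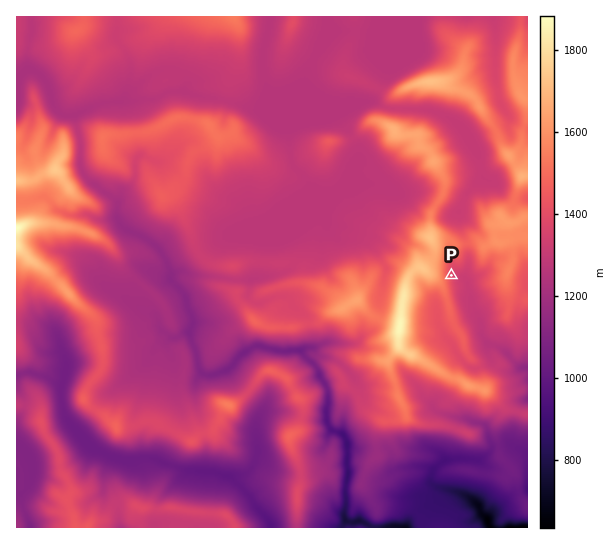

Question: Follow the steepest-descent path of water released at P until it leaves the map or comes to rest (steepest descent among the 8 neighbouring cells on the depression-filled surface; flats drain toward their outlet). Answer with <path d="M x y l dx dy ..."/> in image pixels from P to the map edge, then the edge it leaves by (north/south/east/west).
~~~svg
<path d="M451 275l7 0 1 2 3 0 5 5 0 4 2 1 2 15 2 1 0 3 4 5 0 3 4 8 0 9 2 7 4 4 0 1 10 3 6 5 4 2 0 1 14 13 6 0"/>
exit: east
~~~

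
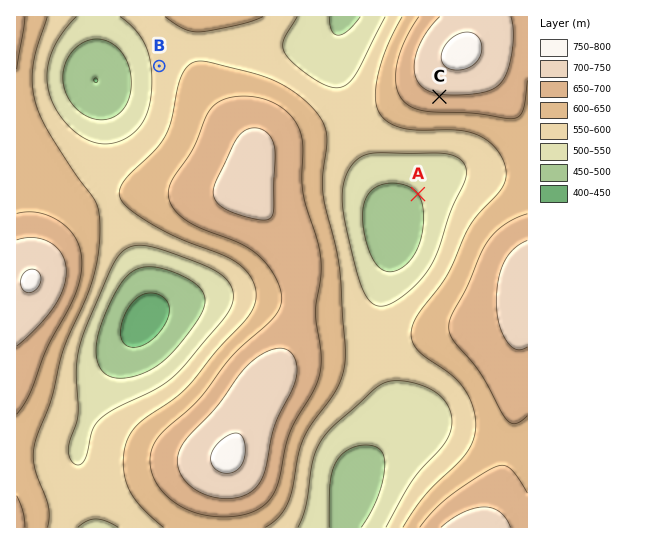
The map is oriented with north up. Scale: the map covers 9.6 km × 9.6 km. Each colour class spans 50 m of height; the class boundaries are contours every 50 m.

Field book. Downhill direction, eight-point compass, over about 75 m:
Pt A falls SW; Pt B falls W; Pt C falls S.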